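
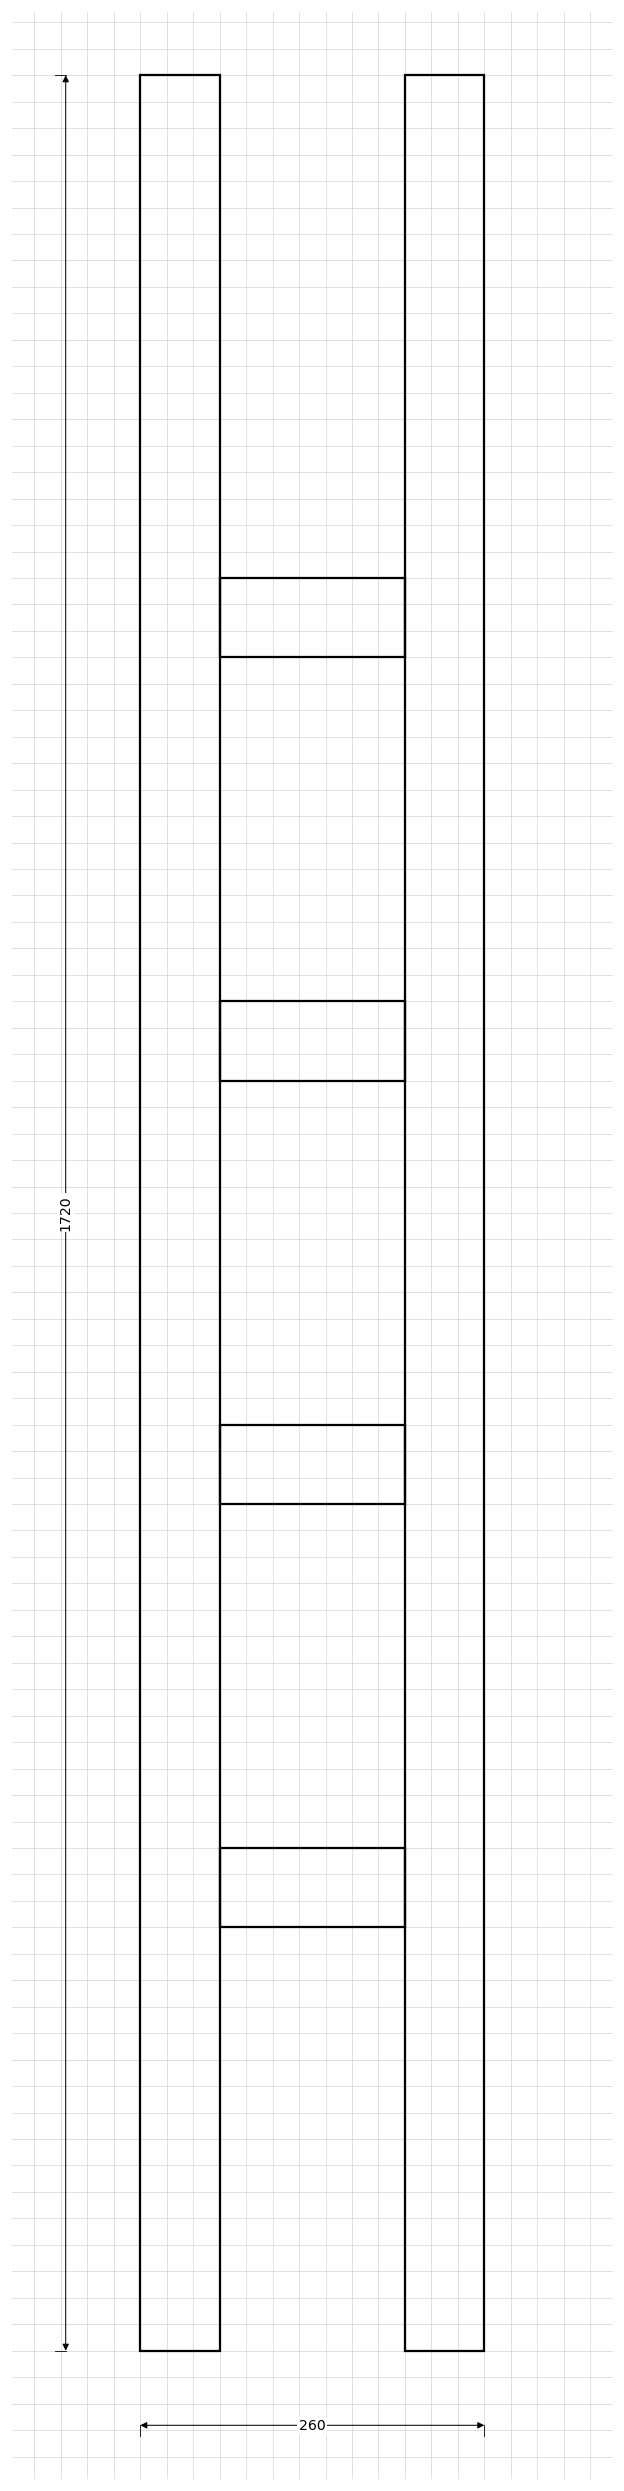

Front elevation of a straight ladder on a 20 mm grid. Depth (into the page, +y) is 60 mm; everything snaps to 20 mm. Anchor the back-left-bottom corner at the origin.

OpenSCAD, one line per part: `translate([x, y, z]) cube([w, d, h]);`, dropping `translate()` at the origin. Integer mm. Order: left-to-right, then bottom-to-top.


cube([60, 60, 1720]);
translate([60, 0, 320]) cube([140, 60, 60]);
translate([60, 0, 640]) cube([140, 60, 60]);
translate([60, 0, 960]) cube([140, 60, 60]);
translate([60, 0, 1280]) cube([140, 60, 60]);
translate([200, 0, 0]) cube([60, 60, 1720]);


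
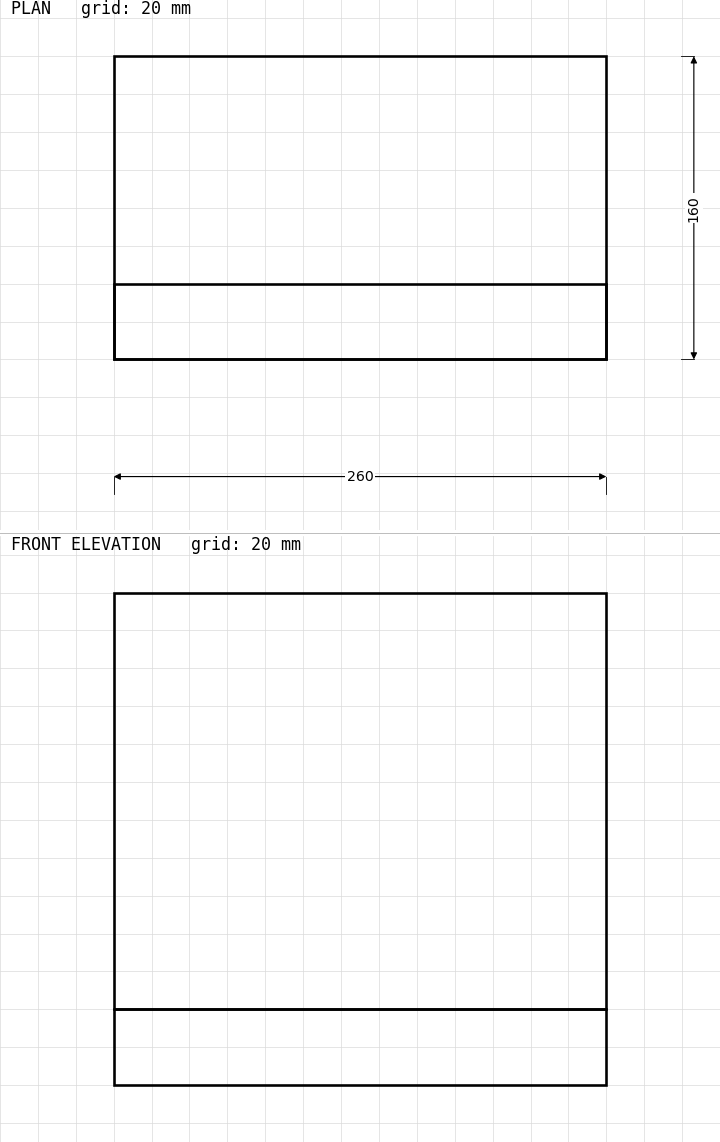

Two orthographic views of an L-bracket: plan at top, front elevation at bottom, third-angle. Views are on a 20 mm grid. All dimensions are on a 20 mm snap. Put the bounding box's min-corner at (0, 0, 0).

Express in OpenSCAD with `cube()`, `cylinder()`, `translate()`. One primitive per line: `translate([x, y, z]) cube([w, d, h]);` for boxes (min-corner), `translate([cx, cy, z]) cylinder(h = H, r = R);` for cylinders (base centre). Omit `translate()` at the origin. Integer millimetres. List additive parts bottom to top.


cube([260, 160, 40]);
translate([0, 0, 40]) cube([260, 40, 220]);


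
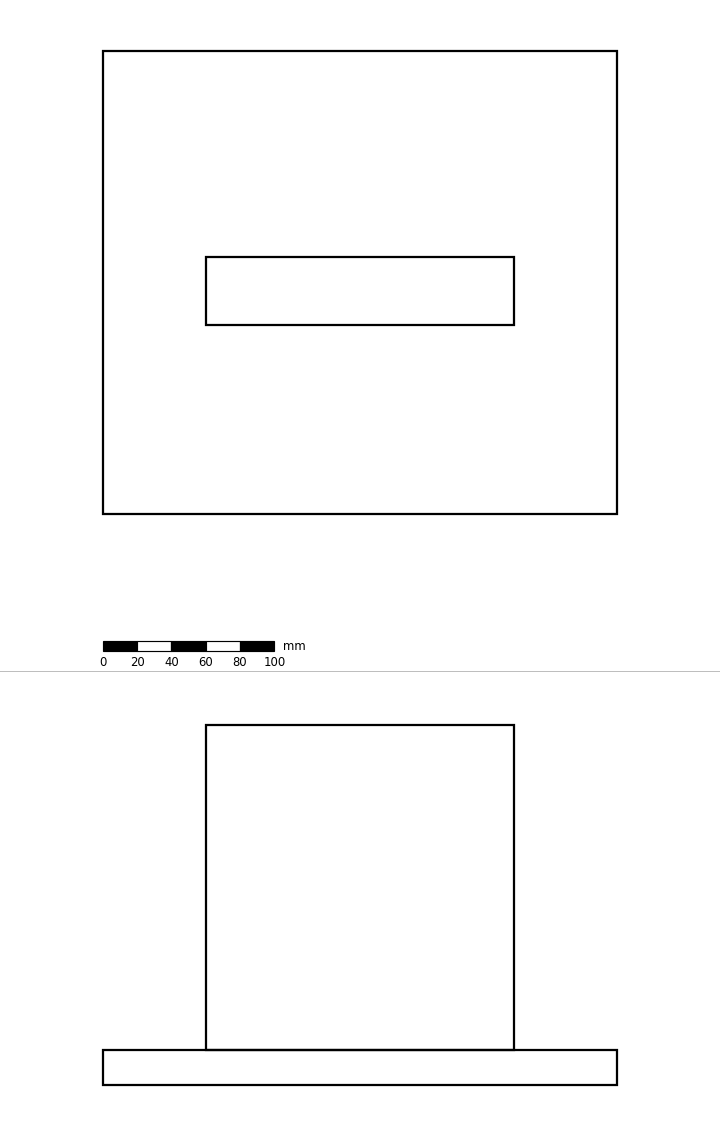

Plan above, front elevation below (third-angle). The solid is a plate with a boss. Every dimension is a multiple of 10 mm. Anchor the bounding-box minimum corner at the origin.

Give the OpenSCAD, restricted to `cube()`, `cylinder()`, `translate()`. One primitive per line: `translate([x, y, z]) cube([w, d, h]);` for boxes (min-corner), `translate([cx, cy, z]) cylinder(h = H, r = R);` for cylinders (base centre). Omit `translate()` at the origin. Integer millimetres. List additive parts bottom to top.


cube([300, 270, 20]);
translate([60, 110, 20]) cube([180, 40, 190]);


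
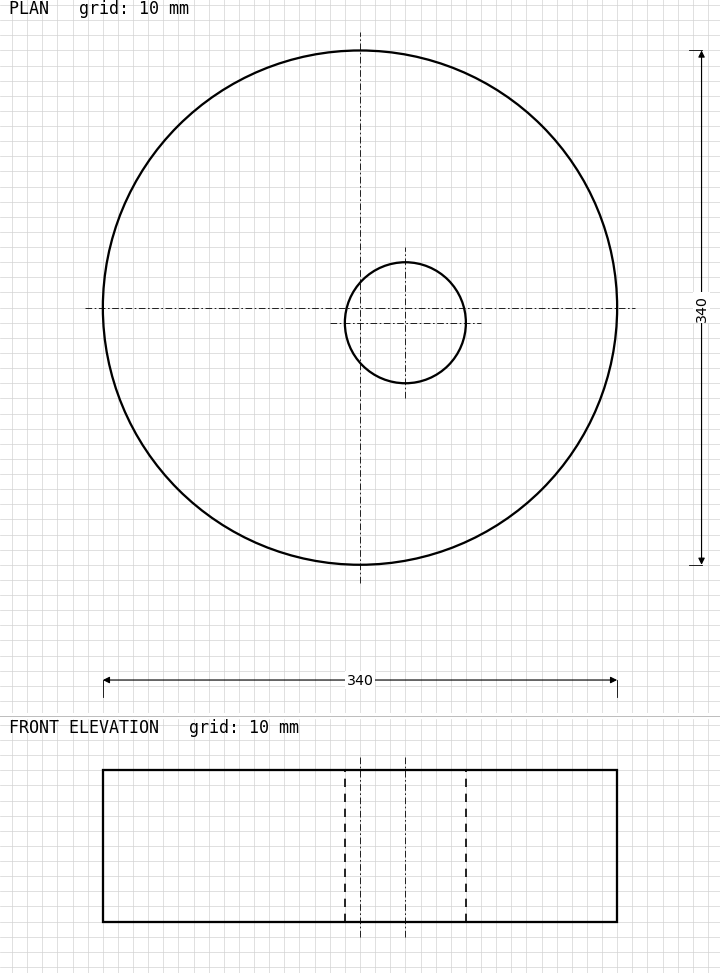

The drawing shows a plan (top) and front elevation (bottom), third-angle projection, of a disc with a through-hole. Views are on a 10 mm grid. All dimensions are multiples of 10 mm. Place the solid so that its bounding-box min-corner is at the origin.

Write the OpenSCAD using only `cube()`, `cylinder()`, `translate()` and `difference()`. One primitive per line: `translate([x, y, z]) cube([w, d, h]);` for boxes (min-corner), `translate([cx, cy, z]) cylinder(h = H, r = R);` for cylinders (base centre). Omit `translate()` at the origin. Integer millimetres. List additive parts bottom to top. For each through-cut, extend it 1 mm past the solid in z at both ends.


difference() {
  translate([170, 170, 0]) cylinder(h = 100, r = 170);
  translate([200, 160, -1]) cylinder(h = 102, r = 40);
}


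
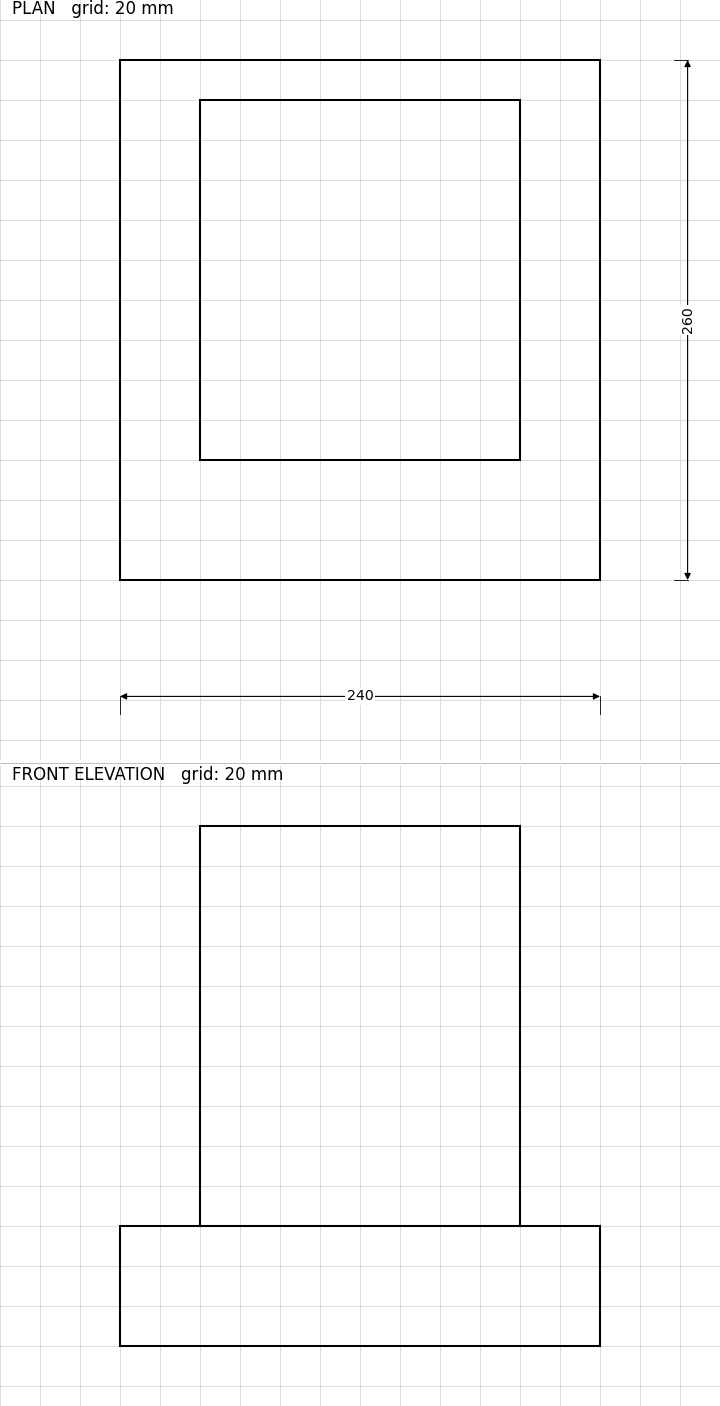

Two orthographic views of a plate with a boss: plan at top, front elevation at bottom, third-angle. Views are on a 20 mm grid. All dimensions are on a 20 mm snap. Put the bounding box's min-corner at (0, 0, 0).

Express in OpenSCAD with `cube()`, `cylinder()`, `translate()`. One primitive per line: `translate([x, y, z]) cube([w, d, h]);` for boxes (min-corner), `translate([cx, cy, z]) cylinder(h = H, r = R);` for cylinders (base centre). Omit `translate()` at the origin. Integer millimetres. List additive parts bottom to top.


cube([240, 260, 60]);
translate([40, 60, 60]) cube([160, 180, 200]);


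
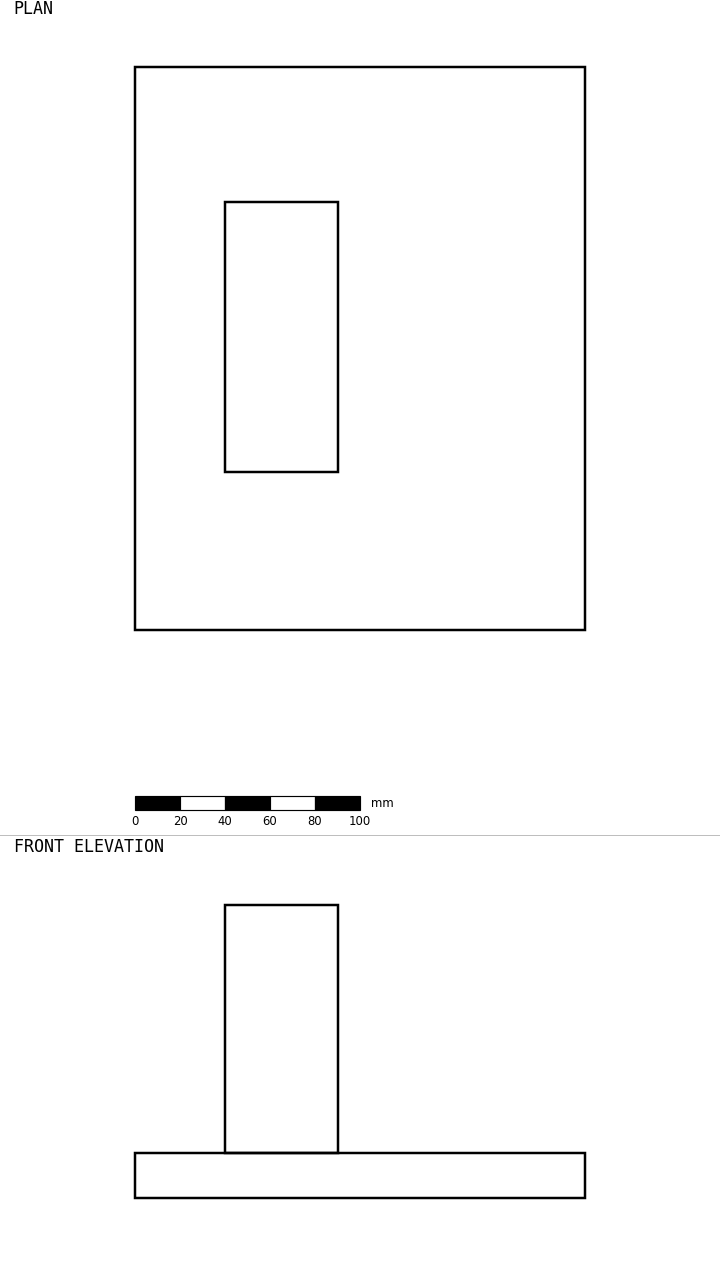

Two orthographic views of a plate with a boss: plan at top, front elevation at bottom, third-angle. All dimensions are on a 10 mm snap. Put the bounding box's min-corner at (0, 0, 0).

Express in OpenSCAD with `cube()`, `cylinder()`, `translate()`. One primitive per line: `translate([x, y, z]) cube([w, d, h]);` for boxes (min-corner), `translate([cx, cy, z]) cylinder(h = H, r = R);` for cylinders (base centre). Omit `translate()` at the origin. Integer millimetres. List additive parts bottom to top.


cube([200, 250, 20]);
translate([40, 70, 20]) cube([50, 120, 110]);


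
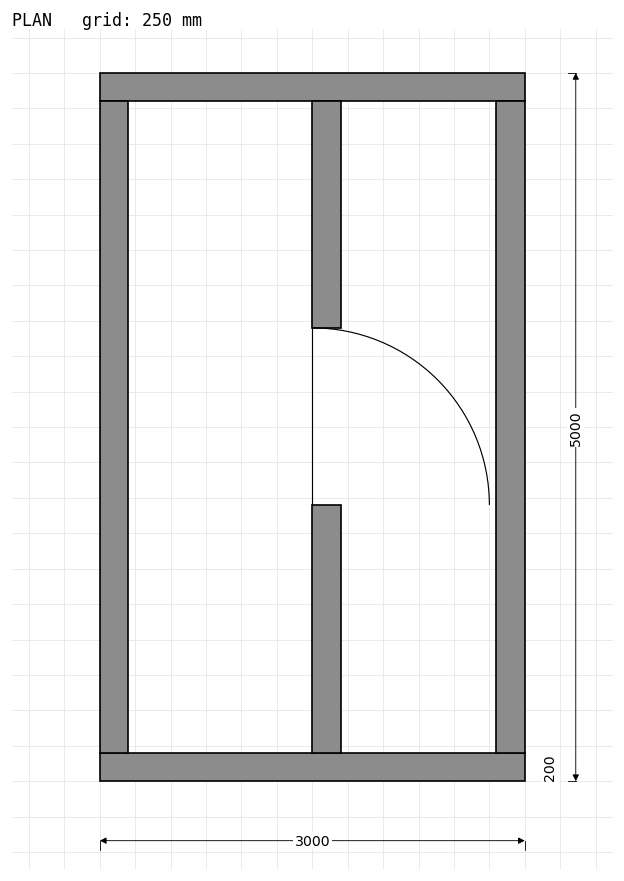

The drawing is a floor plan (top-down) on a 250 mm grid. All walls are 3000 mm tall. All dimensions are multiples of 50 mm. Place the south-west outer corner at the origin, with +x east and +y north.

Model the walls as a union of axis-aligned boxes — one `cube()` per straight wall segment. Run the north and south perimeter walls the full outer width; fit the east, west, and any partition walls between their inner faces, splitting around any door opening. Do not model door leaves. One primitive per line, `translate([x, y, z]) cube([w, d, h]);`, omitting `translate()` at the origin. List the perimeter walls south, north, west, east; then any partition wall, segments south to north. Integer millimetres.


cube([3000, 200, 3000]);
translate([0, 4800, 0]) cube([3000, 200, 3000]);
translate([0, 200, 0]) cube([200, 4600, 3000]);
translate([2800, 200, 0]) cube([200, 4600, 3000]);
translate([1500, 200, 0]) cube([200, 1750, 3000]);
translate([1500, 3200, 0]) cube([200, 1600, 3000]);


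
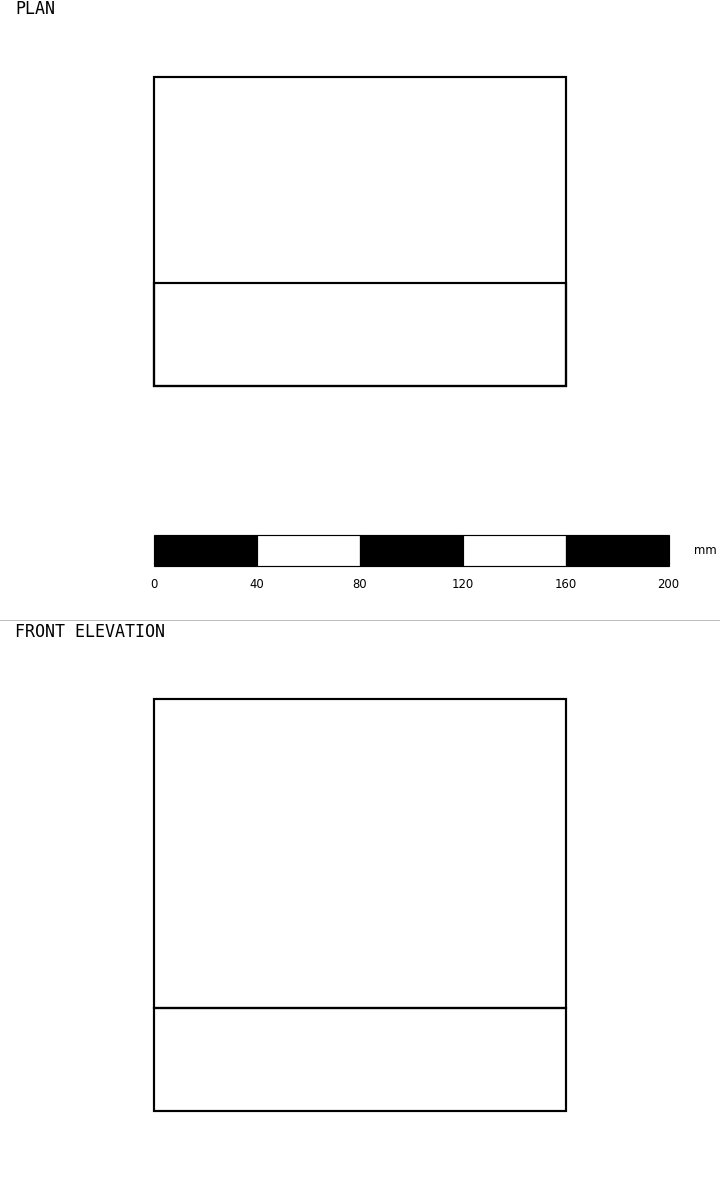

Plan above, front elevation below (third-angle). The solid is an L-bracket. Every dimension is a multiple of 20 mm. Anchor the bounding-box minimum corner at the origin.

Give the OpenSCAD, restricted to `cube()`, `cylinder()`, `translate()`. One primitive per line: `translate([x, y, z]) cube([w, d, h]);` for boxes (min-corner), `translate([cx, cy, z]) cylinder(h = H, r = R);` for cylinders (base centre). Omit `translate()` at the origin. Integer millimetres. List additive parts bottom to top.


cube([160, 120, 40]);
translate([0, 0, 40]) cube([160, 40, 120]);


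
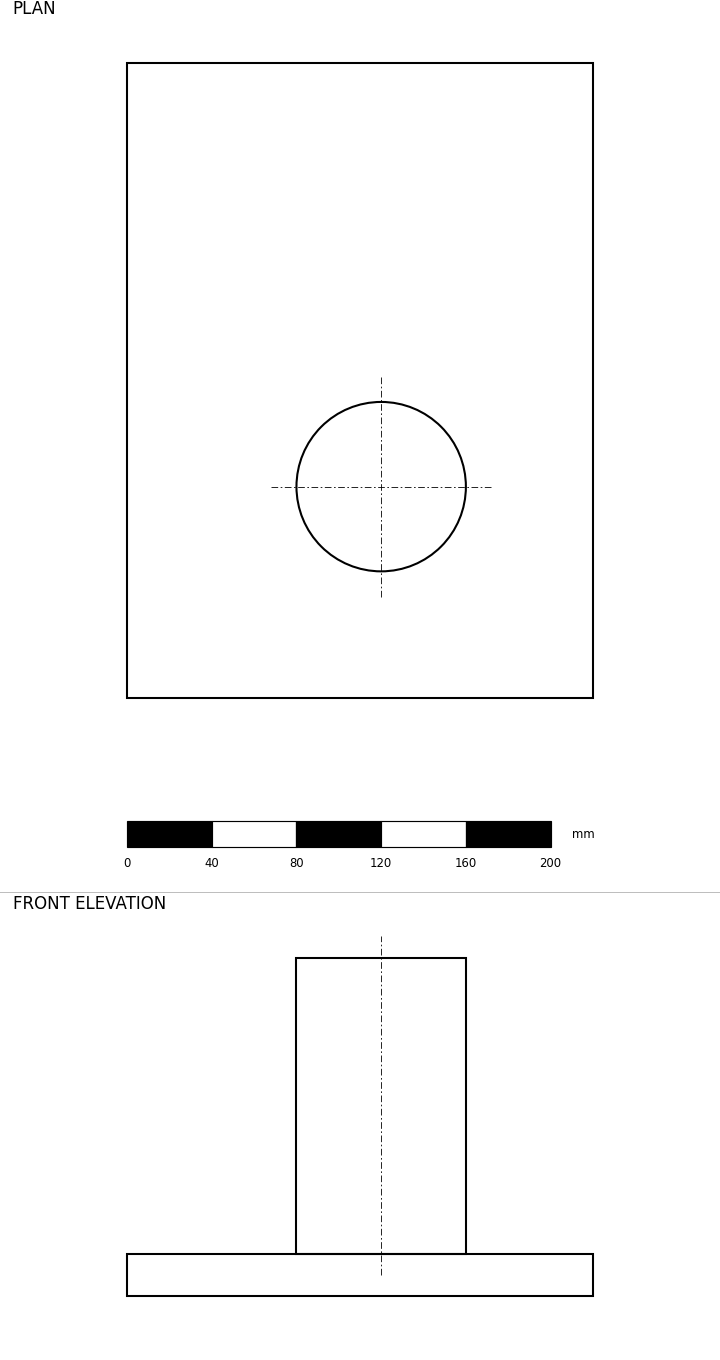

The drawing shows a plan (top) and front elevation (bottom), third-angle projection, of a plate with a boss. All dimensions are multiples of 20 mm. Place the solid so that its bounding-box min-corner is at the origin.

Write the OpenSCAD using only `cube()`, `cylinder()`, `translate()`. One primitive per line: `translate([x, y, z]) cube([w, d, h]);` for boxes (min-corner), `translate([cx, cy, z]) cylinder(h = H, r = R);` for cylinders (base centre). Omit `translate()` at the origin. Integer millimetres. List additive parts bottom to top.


cube([220, 300, 20]);
translate([120, 100, 20]) cylinder(h = 140, r = 40);


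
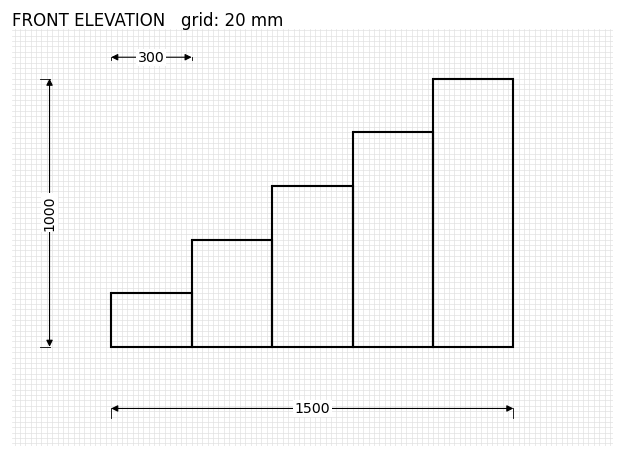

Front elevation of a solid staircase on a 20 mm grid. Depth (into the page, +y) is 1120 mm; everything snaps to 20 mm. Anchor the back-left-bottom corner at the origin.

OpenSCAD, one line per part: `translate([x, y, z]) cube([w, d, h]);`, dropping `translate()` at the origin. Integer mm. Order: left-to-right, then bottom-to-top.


cube([300, 1120, 200]);
translate([300, 0, 0]) cube([300, 1120, 400]);
translate([600, 0, 0]) cube([300, 1120, 600]);
translate([900, 0, 0]) cube([300, 1120, 800]);
translate([1200, 0, 0]) cube([300, 1120, 1000]);


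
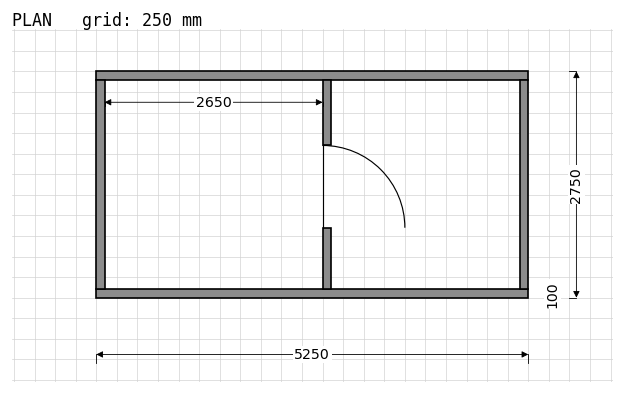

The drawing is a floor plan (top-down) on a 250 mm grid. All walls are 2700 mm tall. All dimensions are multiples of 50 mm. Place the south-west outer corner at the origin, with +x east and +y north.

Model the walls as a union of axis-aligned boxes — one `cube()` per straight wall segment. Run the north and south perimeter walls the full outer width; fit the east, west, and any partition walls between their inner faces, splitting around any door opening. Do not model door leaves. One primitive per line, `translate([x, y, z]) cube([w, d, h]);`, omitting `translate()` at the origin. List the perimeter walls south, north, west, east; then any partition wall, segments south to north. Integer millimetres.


cube([5250, 100, 2700]);
translate([0, 2650, 0]) cube([5250, 100, 2700]);
translate([0, 100, 0]) cube([100, 2550, 2700]);
translate([5150, 100, 0]) cube([100, 2550, 2700]);
translate([2750, 100, 0]) cube([100, 750, 2700]);
translate([2750, 1850, 0]) cube([100, 800, 2700]);


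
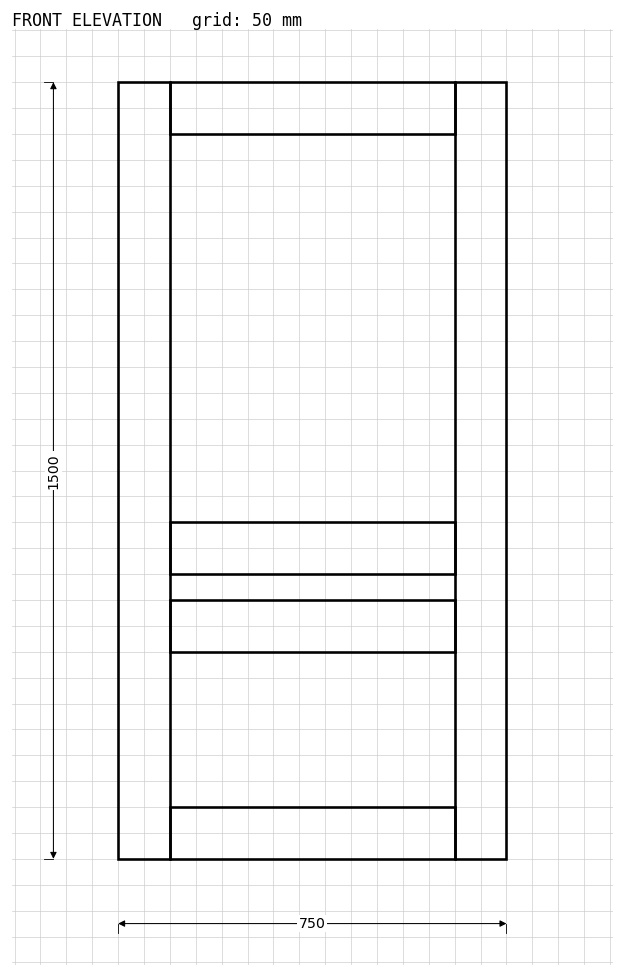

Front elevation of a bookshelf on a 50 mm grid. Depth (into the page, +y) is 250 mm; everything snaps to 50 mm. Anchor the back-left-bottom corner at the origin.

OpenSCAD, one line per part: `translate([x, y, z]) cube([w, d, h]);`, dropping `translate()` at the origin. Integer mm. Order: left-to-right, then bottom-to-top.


cube([100, 250, 1500]);
translate([100, 0, 0]) cube([550, 250, 100]);
translate([100, 0, 400]) cube([550, 250, 100]);
translate([100, 0, 550]) cube([550, 250, 100]);
translate([100, 0, 1400]) cube([550, 250, 100]);
translate([650, 0, 0]) cube([100, 250, 1500]);


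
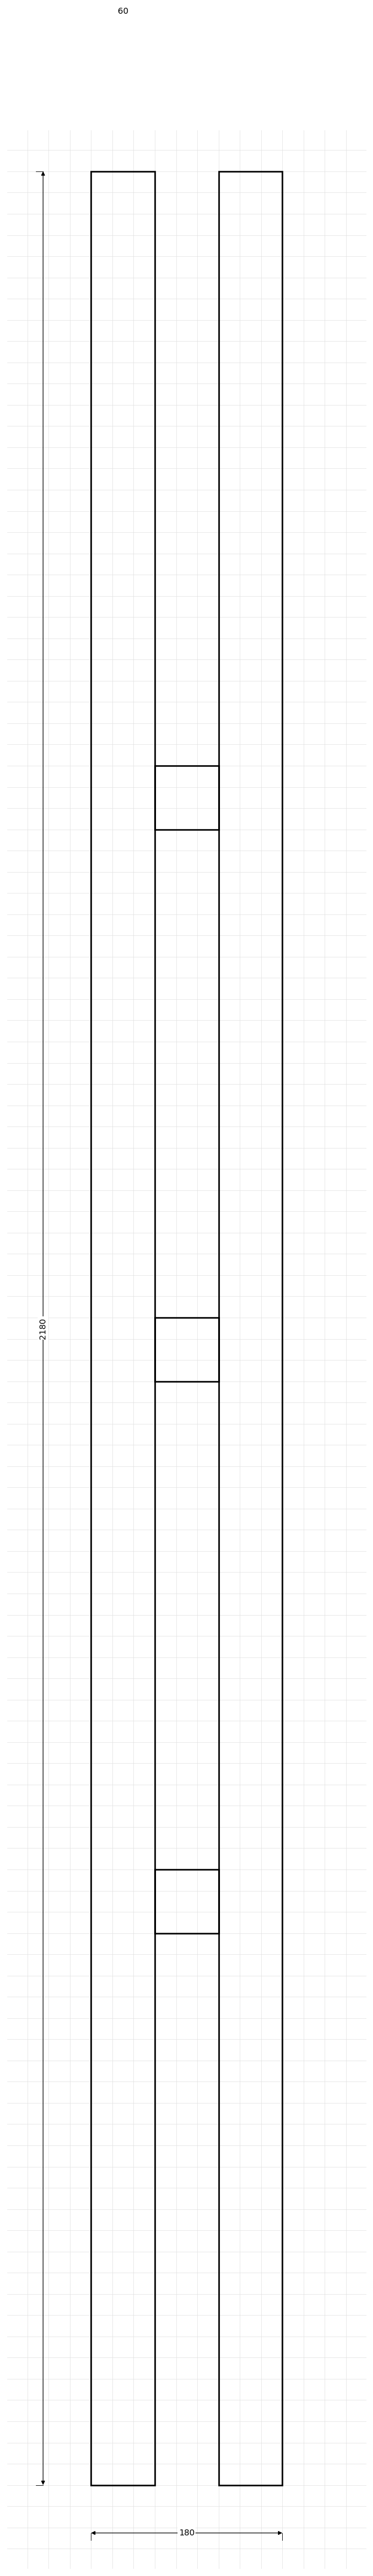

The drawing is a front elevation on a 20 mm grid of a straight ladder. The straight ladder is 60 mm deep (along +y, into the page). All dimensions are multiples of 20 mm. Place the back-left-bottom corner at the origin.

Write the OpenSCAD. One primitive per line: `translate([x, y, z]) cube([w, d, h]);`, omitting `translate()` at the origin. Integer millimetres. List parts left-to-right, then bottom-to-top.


cube([60, 60, 2180]);
translate([60, 0, 520]) cube([60, 60, 60]);
translate([60, 0, 1040]) cube([60, 60, 60]);
translate([60, 0, 1560]) cube([60, 60, 60]);
translate([120, 0, 0]) cube([60, 60, 2180]);


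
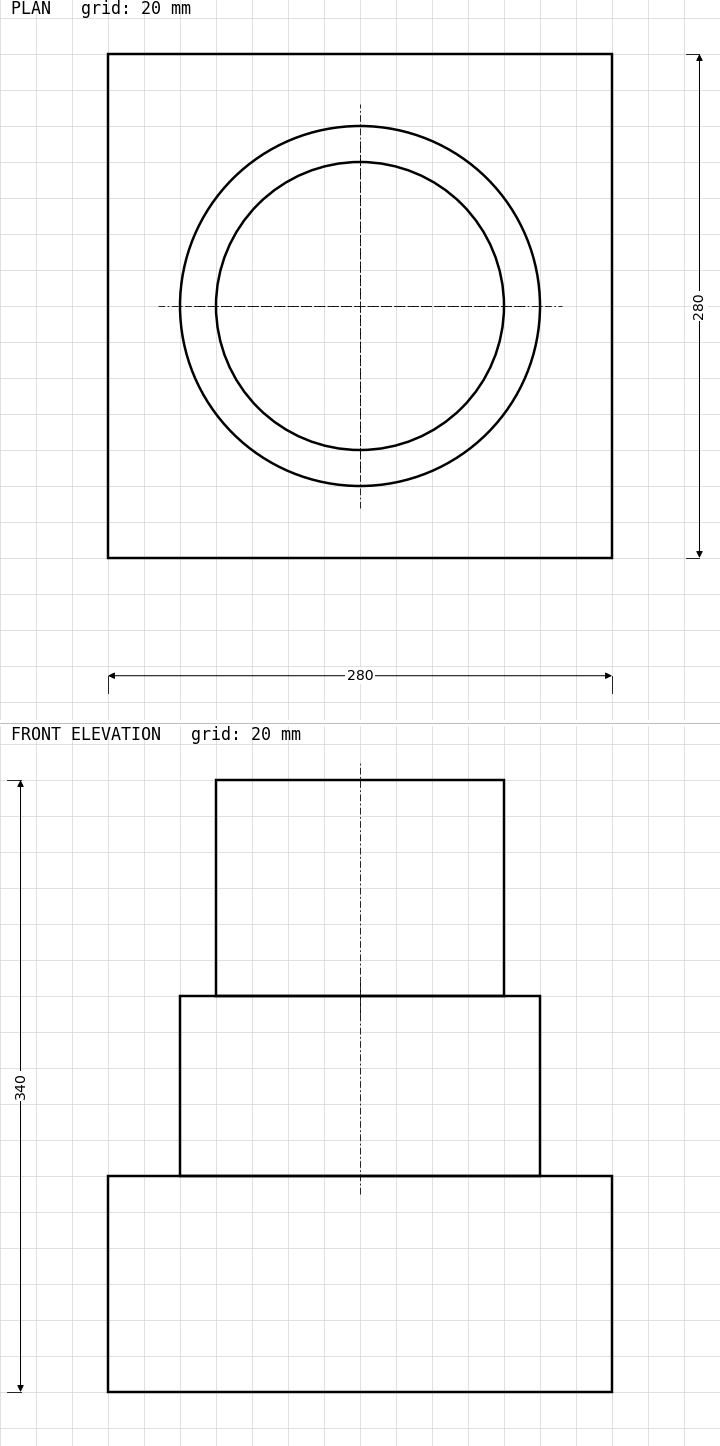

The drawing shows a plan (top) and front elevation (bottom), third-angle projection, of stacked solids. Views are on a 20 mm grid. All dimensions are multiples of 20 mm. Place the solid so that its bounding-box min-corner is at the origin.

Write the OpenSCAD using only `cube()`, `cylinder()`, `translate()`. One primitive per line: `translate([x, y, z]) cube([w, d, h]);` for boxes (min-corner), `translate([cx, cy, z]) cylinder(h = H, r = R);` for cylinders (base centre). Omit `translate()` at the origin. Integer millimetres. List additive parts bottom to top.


cube([280, 280, 120]);
translate([140, 140, 120]) cylinder(h = 100, r = 100);
translate([140, 140, 220]) cylinder(h = 120, r = 80);


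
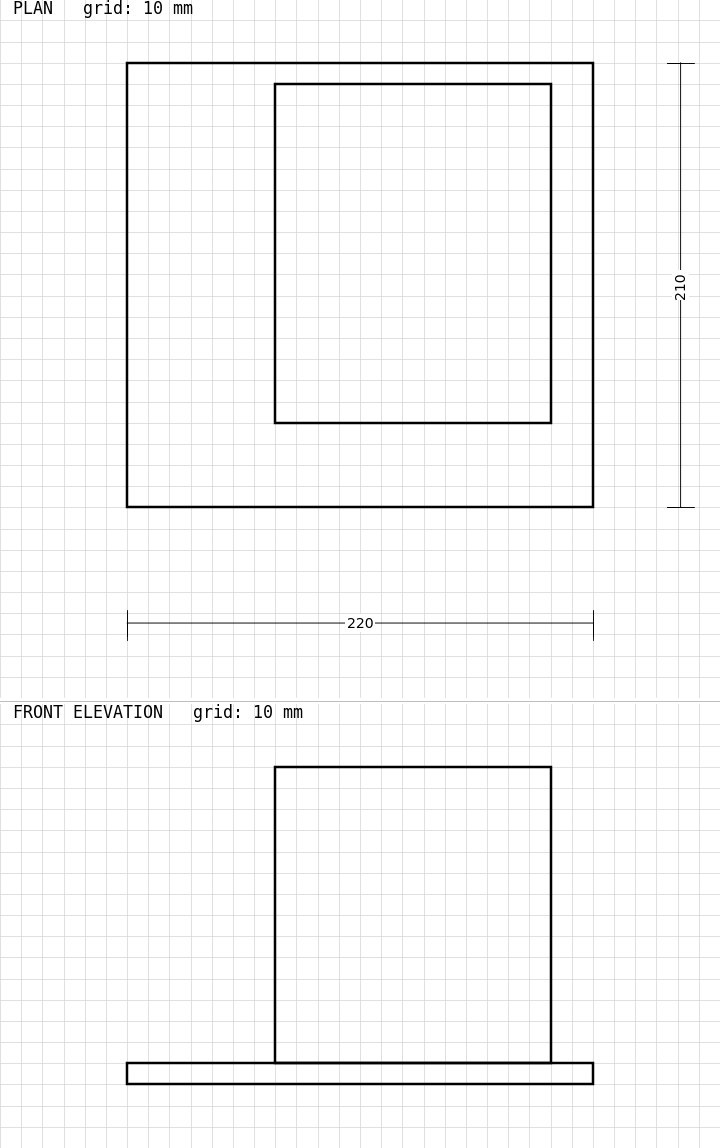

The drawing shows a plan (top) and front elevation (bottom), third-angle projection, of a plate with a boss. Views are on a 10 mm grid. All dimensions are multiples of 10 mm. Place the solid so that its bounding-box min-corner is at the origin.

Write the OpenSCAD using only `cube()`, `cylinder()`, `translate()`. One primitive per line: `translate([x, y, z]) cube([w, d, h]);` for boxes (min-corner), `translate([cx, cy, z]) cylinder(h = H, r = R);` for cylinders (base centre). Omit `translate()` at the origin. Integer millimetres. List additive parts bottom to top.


cube([220, 210, 10]);
translate([70, 40, 10]) cube([130, 160, 140]);


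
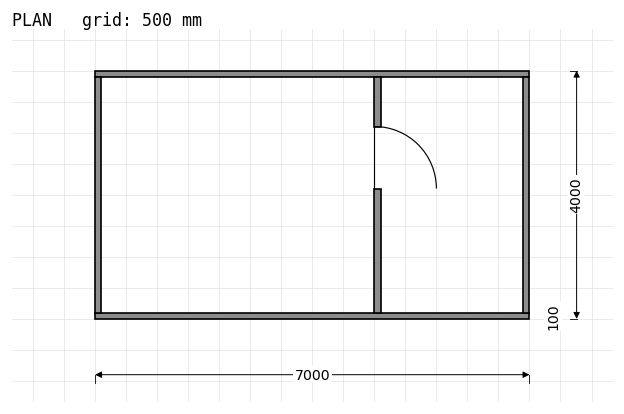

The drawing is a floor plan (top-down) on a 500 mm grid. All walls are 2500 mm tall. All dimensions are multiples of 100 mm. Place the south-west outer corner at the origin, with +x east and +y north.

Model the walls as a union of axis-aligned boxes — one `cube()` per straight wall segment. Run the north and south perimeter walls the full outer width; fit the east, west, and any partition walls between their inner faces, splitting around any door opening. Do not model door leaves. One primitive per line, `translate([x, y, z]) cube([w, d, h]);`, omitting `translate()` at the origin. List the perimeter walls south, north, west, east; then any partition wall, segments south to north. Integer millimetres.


cube([7000, 100, 2500]);
translate([0, 3900, 0]) cube([7000, 100, 2500]);
translate([0, 100, 0]) cube([100, 3800, 2500]);
translate([6900, 100, 0]) cube([100, 3800, 2500]);
translate([4500, 100, 0]) cube([100, 2000, 2500]);
translate([4500, 3100, 0]) cube([100, 800, 2500]);


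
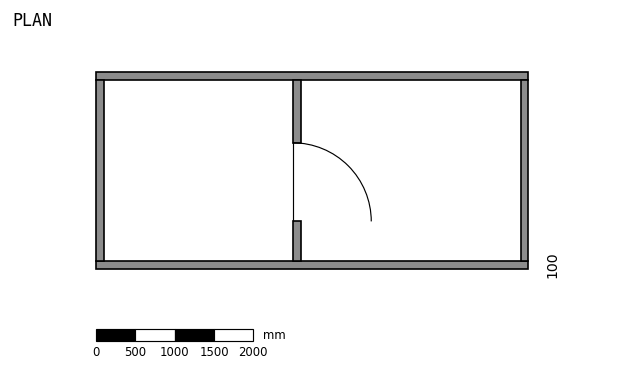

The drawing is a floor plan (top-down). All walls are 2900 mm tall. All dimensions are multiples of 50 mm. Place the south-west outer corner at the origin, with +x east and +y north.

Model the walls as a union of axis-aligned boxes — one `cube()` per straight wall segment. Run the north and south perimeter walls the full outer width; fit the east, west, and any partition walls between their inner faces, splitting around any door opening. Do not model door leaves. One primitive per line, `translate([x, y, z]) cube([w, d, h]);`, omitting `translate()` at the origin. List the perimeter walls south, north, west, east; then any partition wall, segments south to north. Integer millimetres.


cube([5500, 100, 2900]);
translate([0, 2400, 0]) cube([5500, 100, 2900]);
translate([0, 100, 0]) cube([100, 2300, 2900]);
translate([5400, 100, 0]) cube([100, 2300, 2900]);
translate([2500, 100, 0]) cube([100, 500, 2900]);
translate([2500, 1600, 0]) cube([100, 800, 2900]);


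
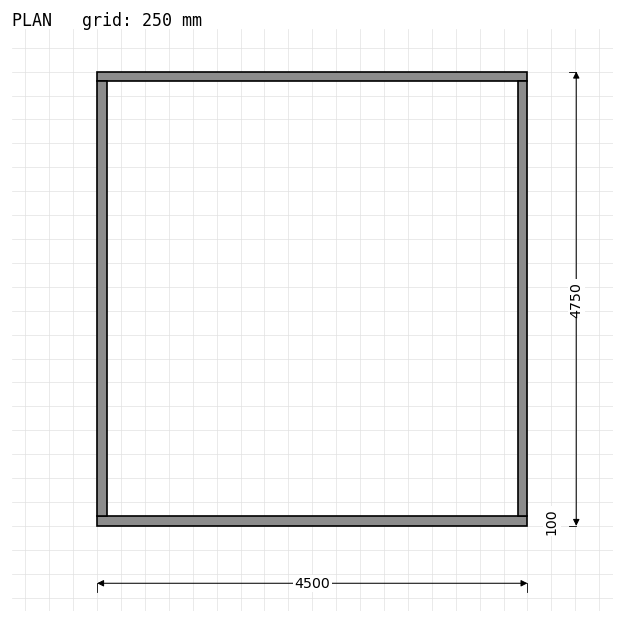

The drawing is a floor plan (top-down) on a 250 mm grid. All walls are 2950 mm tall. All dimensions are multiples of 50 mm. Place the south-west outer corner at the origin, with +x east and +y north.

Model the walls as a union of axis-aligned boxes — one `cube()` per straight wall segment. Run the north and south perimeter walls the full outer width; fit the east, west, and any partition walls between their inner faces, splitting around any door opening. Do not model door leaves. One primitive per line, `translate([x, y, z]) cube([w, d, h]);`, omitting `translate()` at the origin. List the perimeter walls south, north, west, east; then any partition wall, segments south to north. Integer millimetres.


cube([4500, 100, 2950]);
translate([0, 4650, 0]) cube([4500, 100, 2950]);
translate([0, 100, 0]) cube([100, 4550, 2950]);
translate([4400, 100, 0]) cube([100, 4550, 2950]);


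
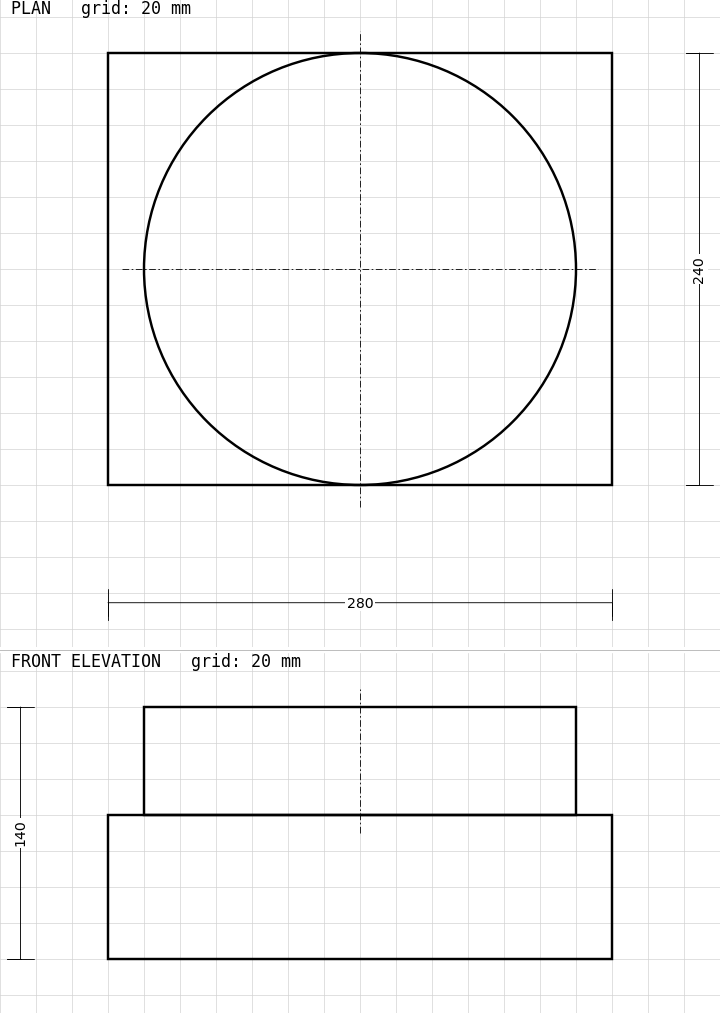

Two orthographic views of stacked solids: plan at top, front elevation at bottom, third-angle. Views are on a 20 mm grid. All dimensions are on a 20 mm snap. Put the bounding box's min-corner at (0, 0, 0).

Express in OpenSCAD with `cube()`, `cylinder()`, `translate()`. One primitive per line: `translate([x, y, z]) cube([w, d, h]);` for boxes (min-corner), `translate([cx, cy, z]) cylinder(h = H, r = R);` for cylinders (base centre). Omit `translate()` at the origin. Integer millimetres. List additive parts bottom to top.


cube([280, 240, 80]);
translate([140, 120, 80]) cylinder(h = 60, r = 120);


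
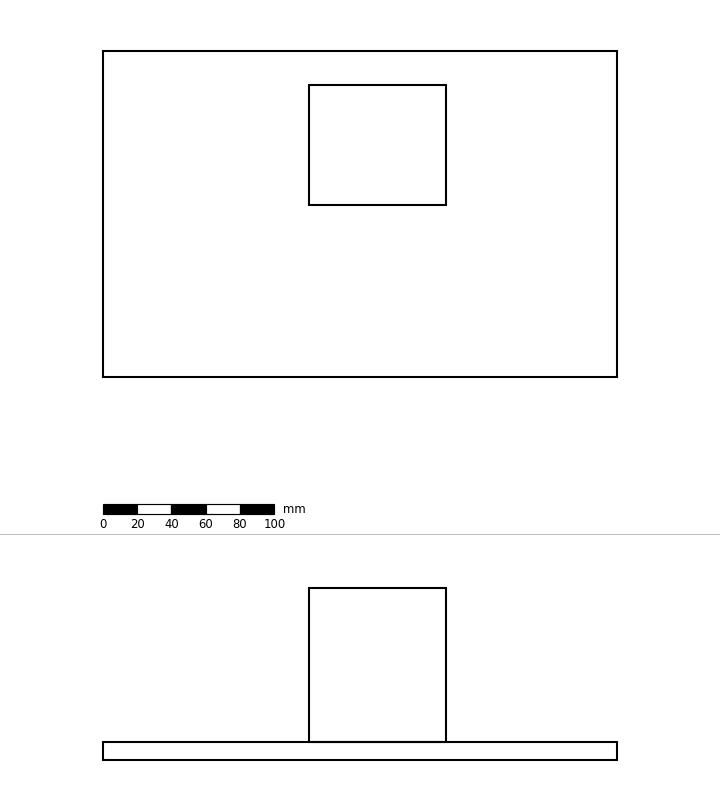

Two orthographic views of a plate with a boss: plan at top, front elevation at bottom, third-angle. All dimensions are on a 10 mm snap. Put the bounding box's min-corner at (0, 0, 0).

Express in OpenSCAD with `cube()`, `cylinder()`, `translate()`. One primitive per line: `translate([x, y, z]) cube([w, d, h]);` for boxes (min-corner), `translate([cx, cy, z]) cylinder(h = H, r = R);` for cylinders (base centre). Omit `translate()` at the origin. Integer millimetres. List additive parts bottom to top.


cube([300, 190, 10]);
translate([120, 100, 10]) cube([80, 70, 90]);


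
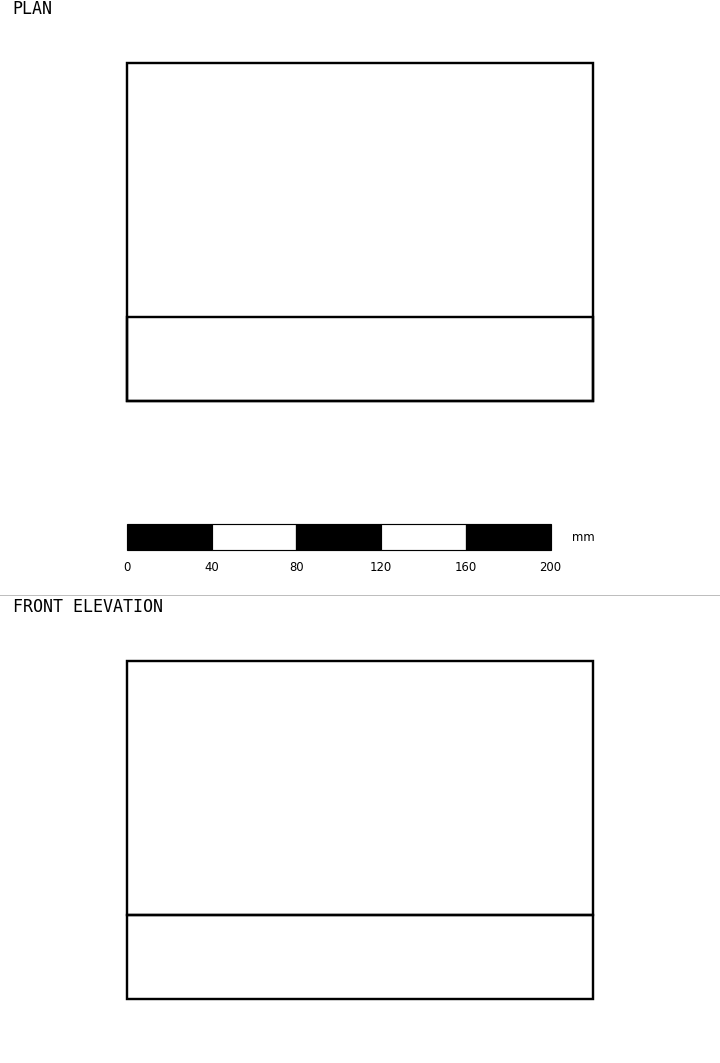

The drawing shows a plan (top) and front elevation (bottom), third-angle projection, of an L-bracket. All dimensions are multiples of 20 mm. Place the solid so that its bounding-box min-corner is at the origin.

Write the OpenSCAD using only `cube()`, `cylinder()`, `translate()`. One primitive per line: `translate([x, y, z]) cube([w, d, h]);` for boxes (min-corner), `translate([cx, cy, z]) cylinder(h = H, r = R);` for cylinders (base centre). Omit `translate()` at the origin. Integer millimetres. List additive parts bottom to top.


cube([220, 160, 40]);
translate([0, 0, 40]) cube([220, 40, 120]);


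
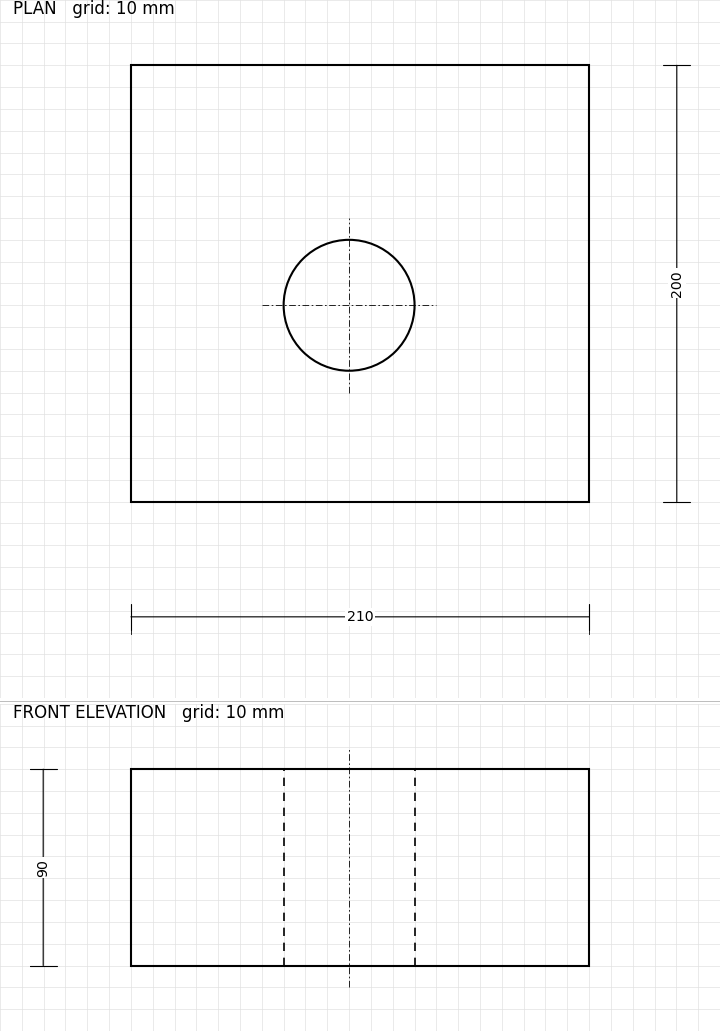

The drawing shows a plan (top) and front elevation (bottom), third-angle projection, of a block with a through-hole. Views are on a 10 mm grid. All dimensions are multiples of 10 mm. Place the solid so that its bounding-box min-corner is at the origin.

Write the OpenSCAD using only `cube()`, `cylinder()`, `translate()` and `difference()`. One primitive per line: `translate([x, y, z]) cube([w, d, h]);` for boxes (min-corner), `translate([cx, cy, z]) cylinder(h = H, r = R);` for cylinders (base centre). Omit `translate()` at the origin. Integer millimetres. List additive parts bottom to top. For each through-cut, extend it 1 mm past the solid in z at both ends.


difference() {
  cube([210, 200, 90]);
  translate([100, 90, -1]) cylinder(h = 92, r = 30);
}


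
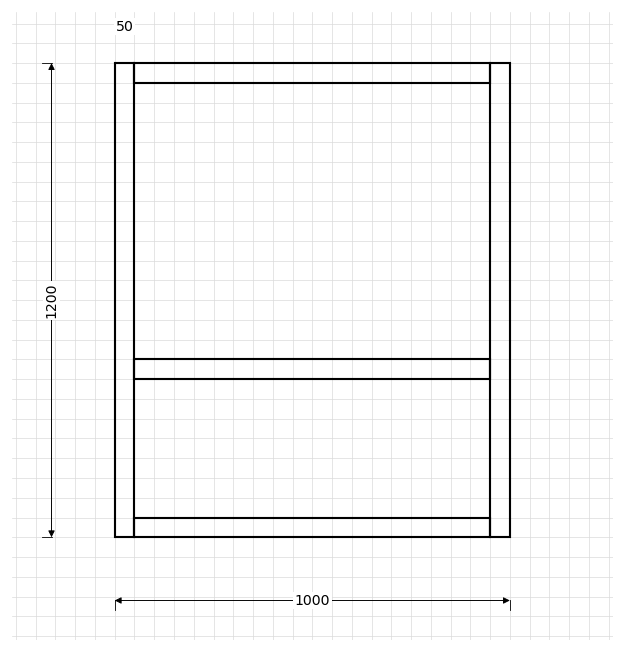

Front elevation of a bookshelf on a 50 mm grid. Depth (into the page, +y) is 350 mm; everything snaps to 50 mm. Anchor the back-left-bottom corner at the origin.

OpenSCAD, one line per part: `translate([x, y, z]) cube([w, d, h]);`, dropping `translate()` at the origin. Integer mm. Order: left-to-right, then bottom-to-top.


cube([50, 350, 1200]);
translate([50, 0, 0]) cube([900, 350, 50]);
translate([50, 0, 400]) cube([900, 350, 50]);
translate([50, 0, 1150]) cube([900, 350, 50]);
translate([950, 0, 0]) cube([50, 350, 1200]);


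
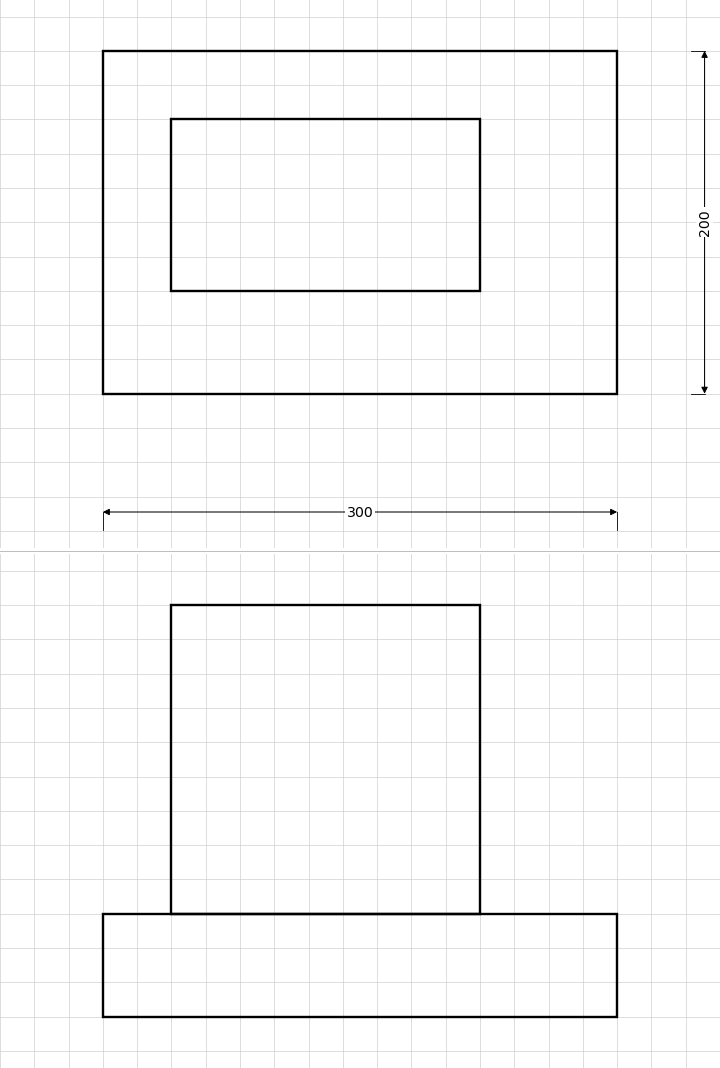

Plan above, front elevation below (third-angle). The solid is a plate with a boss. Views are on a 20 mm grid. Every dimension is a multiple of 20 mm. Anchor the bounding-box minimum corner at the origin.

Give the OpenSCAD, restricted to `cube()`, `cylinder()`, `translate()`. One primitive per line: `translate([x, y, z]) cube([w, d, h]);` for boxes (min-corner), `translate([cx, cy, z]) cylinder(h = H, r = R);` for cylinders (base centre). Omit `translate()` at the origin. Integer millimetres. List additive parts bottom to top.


cube([300, 200, 60]);
translate([40, 60, 60]) cube([180, 100, 180]);


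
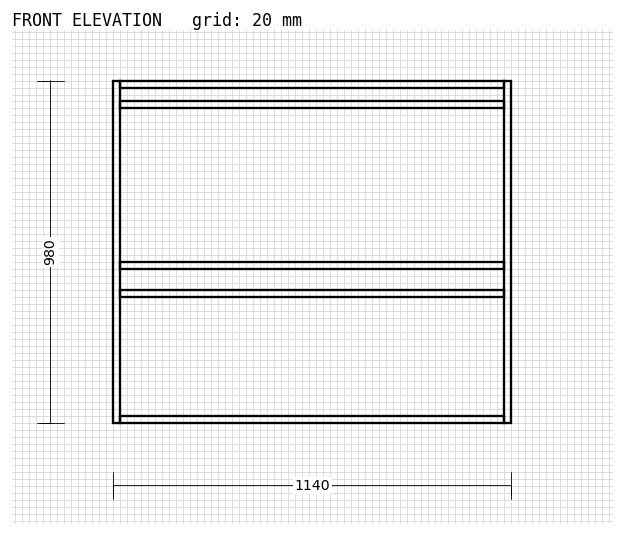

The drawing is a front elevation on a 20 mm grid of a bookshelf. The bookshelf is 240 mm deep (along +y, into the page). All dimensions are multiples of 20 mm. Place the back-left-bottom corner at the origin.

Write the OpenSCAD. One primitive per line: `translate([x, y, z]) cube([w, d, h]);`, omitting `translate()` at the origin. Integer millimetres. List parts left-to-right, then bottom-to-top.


cube([20, 240, 980]);
translate([20, 0, 0]) cube([1100, 240, 20]);
translate([20, 0, 360]) cube([1100, 240, 20]);
translate([20, 0, 440]) cube([1100, 240, 20]);
translate([20, 0, 900]) cube([1100, 240, 20]);
translate([20, 0, 960]) cube([1100, 240, 20]);
translate([1120, 0, 0]) cube([20, 240, 980]);


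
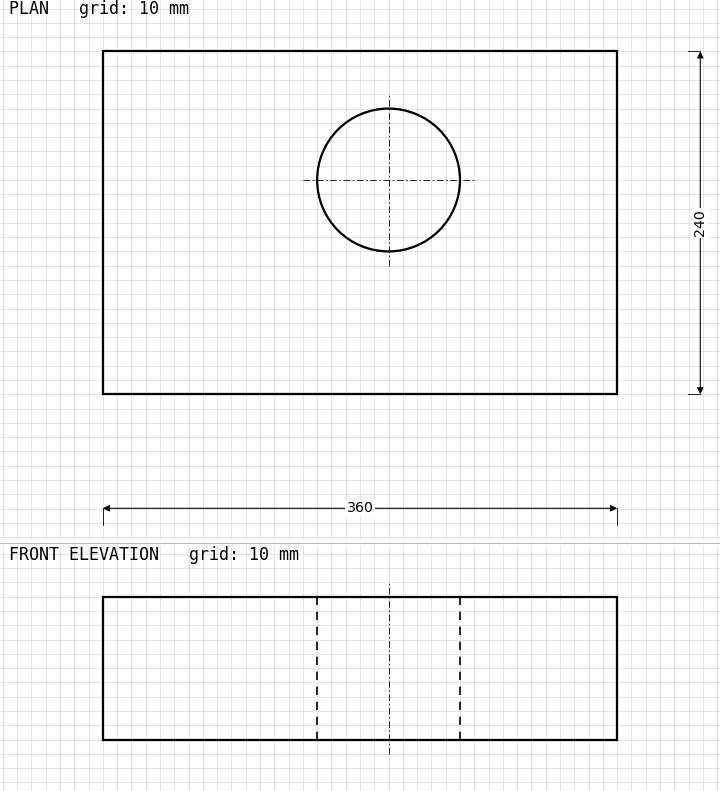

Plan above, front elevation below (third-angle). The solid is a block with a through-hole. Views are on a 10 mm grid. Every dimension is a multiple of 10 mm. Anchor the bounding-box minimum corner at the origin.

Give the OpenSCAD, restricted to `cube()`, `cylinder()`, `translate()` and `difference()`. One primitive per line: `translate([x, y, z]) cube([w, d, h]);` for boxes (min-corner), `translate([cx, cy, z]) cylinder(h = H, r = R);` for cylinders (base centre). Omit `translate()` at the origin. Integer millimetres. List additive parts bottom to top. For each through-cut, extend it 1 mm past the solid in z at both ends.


difference() {
  cube([360, 240, 100]);
  translate([200, 150, -1]) cylinder(h = 102, r = 50);
}


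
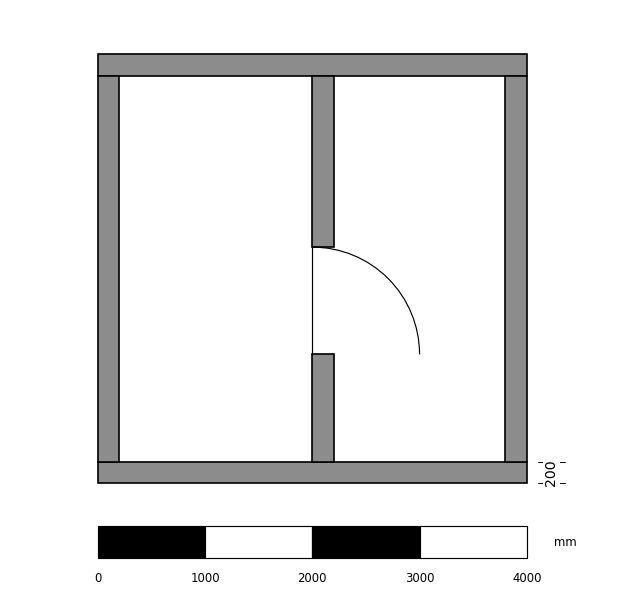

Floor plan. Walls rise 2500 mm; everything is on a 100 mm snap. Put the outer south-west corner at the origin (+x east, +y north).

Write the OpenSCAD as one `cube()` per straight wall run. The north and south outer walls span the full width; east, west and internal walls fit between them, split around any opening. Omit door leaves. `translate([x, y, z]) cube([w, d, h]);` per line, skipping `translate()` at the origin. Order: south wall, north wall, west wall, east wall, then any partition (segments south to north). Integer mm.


cube([4000, 200, 2500]);
translate([0, 3800, 0]) cube([4000, 200, 2500]);
translate([0, 200, 0]) cube([200, 3600, 2500]);
translate([3800, 200, 0]) cube([200, 3600, 2500]);
translate([2000, 200, 0]) cube([200, 1000, 2500]);
translate([2000, 2200, 0]) cube([200, 1600, 2500]);


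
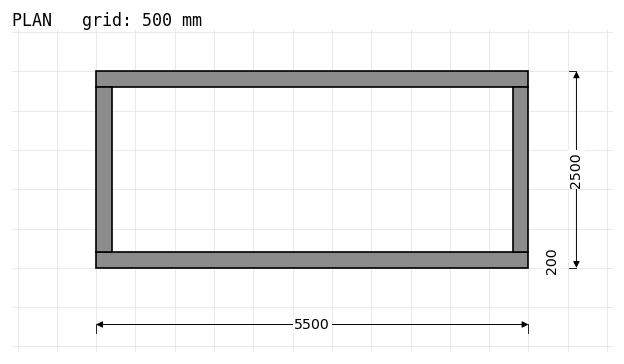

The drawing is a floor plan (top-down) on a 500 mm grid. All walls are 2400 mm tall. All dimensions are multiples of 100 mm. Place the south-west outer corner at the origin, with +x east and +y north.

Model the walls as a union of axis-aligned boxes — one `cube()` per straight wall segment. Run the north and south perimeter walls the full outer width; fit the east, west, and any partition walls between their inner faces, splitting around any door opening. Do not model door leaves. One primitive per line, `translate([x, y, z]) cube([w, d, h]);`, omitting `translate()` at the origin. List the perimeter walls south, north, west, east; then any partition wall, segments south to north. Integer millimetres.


cube([5500, 200, 2400]);
translate([0, 2300, 0]) cube([5500, 200, 2400]);
translate([0, 200, 0]) cube([200, 2100, 2400]);
translate([5300, 200, 0]) cube([200, 2100, 2400]);


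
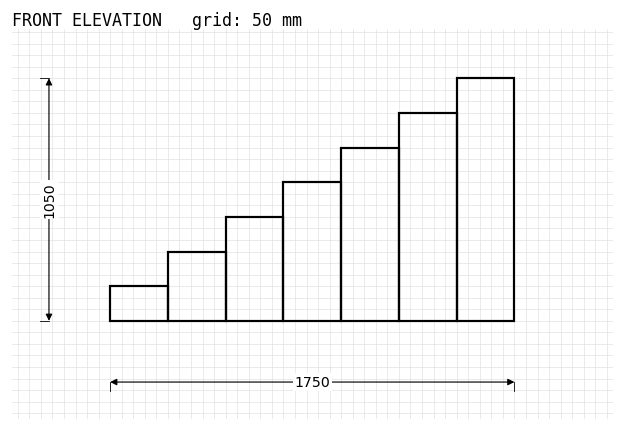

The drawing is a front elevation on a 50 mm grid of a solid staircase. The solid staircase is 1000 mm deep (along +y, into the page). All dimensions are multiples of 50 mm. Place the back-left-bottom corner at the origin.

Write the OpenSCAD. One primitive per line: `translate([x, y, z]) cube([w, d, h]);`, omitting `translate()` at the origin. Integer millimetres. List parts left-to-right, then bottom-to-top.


cube([250, 1000, 150]);
translate([250, 0, 0]) cube([250, 1000, 300]);
translate([500, 0, 0]) cube([250, 1000, 450]);
translate([750, 0, 0]) cube([250, 1000, 600]);
translate([1000, 0, 0]) cube([250, 1000, 750]);
translate([1250, 0, 0]) cube([250, 1000, 900]);
translate([1500, 0, 0]) cube([250, 1000, 1050]);


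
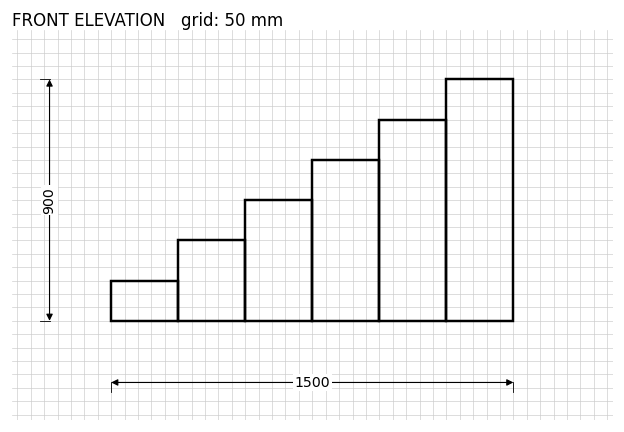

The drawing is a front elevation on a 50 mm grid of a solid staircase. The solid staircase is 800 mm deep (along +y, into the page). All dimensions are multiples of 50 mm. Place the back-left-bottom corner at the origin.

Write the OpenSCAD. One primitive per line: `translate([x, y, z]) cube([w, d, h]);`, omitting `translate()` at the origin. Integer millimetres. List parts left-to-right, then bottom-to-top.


cube([250, 800, 150]);
translate([250, 0, 0]) cube([250, 800, 300]);
translate([500, 0, 0]) cube([250, 800, 450]);
translate([750, 0, 0]) cube([250, 800, 600]);
translate([1000, 0, 0]) cube([250, 800, 750]);
translate([1250, 0, 0]) cube([250, 800, 900]);


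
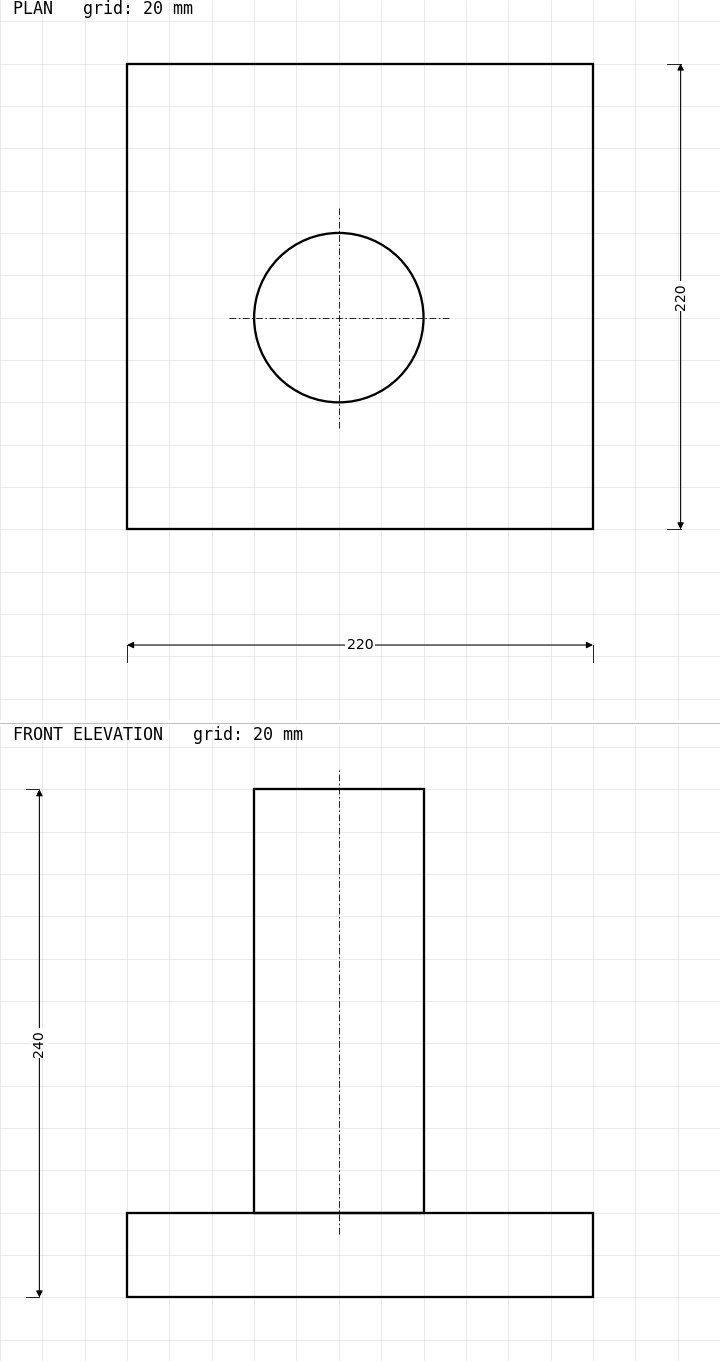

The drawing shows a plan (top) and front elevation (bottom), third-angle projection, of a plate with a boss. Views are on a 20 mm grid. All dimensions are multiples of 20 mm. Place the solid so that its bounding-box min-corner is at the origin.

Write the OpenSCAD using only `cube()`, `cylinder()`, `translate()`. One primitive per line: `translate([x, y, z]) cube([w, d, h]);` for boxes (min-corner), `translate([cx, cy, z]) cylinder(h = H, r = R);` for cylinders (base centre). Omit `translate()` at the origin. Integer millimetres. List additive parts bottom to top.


cube([220, 220, 40]);
translate([100, 100, 40]) cylinder(h = 200, r = 40);


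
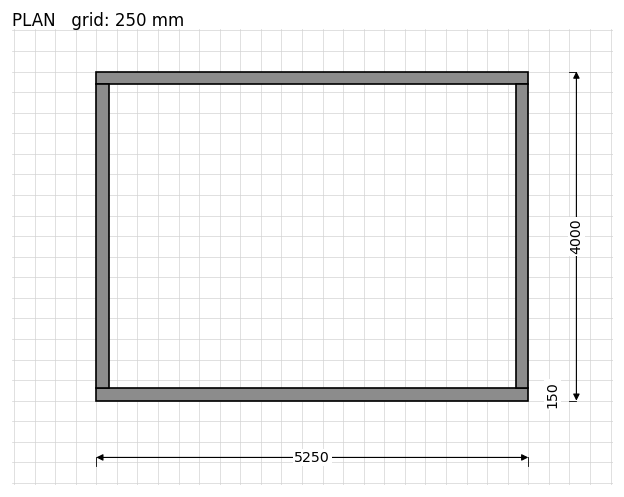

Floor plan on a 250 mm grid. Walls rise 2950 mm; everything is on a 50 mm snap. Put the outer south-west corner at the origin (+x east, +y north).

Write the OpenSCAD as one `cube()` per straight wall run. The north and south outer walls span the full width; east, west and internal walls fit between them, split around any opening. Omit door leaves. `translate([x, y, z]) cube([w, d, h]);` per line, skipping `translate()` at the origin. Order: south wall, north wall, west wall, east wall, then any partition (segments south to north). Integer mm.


cube([5250, 150, 2950]);
translate([0, 3850, 0]) cube([5250, 150, 2950]);
translate([0, 150, 0]) cube([150, 3700, 2950]);
translate([5100, 150, 0]) cube([150, 3700, 2950]);


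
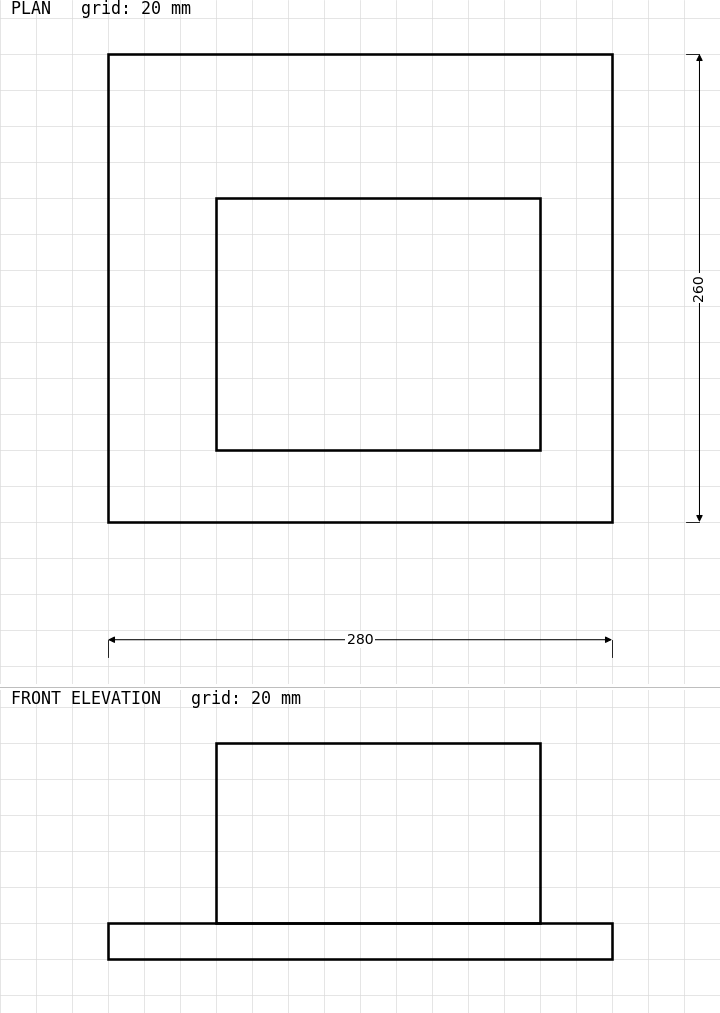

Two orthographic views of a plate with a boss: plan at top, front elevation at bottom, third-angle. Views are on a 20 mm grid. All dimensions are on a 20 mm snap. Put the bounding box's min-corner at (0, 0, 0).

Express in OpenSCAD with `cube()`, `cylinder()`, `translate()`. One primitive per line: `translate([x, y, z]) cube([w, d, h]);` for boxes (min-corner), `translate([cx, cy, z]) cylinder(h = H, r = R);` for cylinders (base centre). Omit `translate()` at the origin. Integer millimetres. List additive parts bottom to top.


cube([280, 260, 20]);
translate([60, 40, 20]) cube([180, 140, 100]);


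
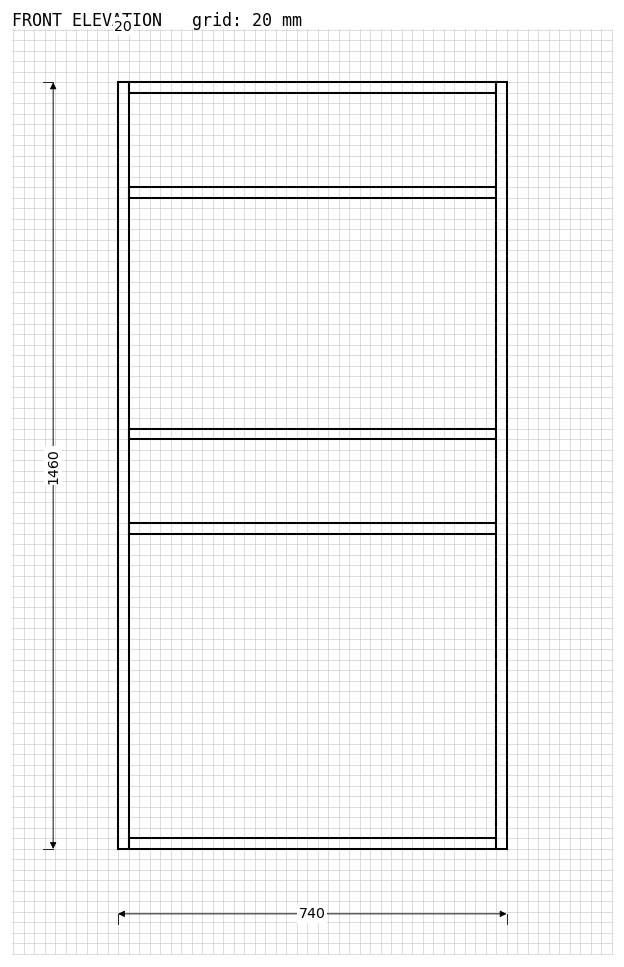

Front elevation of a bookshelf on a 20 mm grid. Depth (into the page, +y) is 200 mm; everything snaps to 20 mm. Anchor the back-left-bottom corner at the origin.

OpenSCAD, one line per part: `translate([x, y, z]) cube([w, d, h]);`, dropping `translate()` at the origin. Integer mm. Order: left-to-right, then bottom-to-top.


cube([20, 200, 1460]);
translate([20, 0, 0]) cube([700, 200, 20]);
translate([20, 0, 600]) cube([700, 200, 20]);
translate([20, 0, 780]) cube([700, 200, 20]);
translate([20, 0, 1240]) cube([700, 200, 20]);
translate([20, 0, 1440]) cube([700, 200, 20]);
translate([720, 0, 0]) cube([20, 200, 1460]);


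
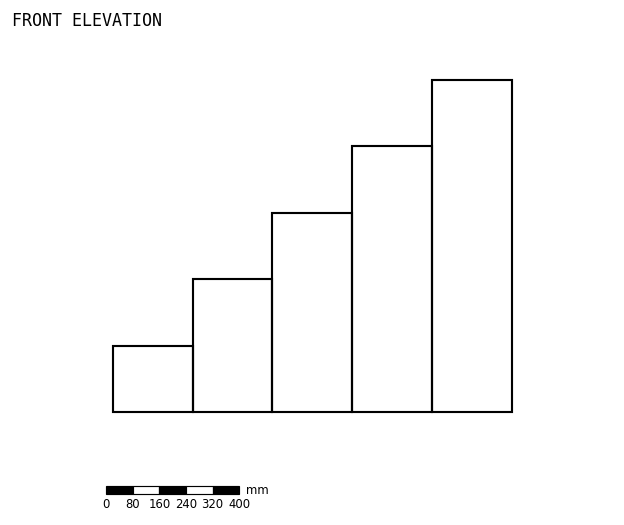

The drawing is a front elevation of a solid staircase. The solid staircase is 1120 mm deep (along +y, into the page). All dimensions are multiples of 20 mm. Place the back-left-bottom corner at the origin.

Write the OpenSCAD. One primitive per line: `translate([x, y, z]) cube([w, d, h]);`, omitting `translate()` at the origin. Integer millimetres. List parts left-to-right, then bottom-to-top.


cube([240, 1120, 200]);
translate([240, 0, 0]) cube([240, 1120, 400]);
translate([480, 0, 0]) cube([240, 1120, 600]);
translate([720, 0, 0]) cube([240, 1120, 800]);
translate([960, 0, 0]) cube([240, 1120, 1000]);
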